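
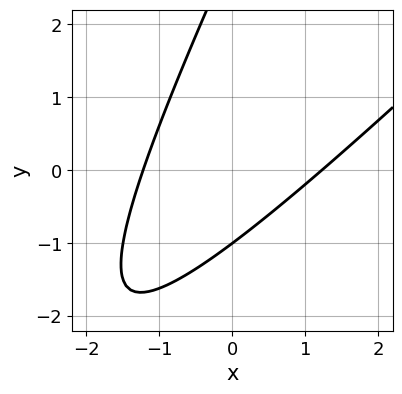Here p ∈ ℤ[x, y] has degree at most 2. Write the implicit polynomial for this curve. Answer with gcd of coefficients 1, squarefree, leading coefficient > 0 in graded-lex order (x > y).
2*x^2 - 3*x*y + y^2 - 2*y - 3

(a) Degree: the shape is more complex than any degree-1 curve, so deg p = 2.
(b) Checking where it meets the axes: it meets the y-axis at y = -1 (among the integer gridlines).
(c) Putting this together gives p.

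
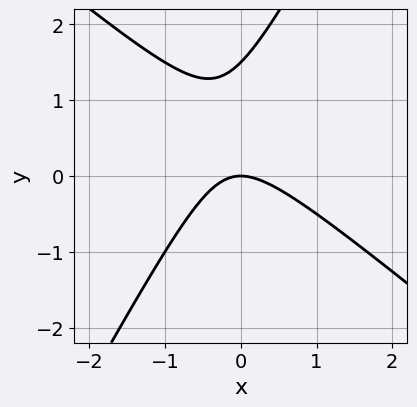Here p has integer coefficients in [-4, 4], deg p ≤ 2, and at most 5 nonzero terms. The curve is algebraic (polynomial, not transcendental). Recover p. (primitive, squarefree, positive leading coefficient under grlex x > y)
3*x^2 + 2*x*y - 2*y^2 + 3*y

(a) Degree: a generic line meets the curve in up to 2 points, so deg p = 2.
(b) Against the integer gridlines: it meets the x-axis at x = 0 (among the integer gridlines); it meets the y-axis at y = 0 (among the integer gridlines).
(c) The integer polynomial consistent with all of this is the stated p.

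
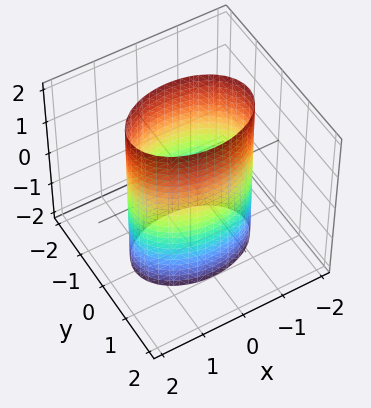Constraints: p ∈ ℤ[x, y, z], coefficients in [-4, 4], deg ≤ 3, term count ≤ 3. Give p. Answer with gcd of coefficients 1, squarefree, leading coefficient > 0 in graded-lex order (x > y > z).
Degree: constant cross-section along one axis; a quadric, so deg p = 2.
Symmetries: it's symmetric under x → −x, forcing even powers of x; the z ↦ −z reflection is a symmetry, so z appears only in even powers; mirror symmetry y ↦ −y ⇒ only even powers of y.
From the visible intercepts: it misses every integer gridline on the z-axis; the y-axis gridline crossings are at y ∈ {-1, 1}.
Matching integer coefficients to the picture gives p.

x^2 + 2*y^2 - 2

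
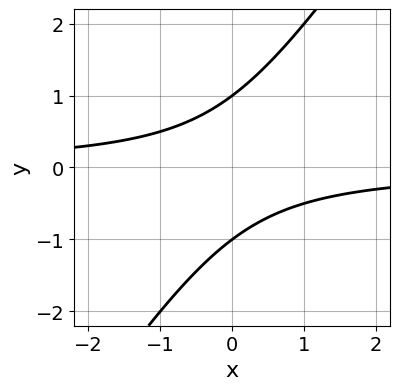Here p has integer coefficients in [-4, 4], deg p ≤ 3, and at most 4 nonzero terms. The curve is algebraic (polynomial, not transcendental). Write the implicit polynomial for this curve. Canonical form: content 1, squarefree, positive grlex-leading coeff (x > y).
3*x*y - 2*y^2 + 2

1. The degree is 2 — no degree-1 curve has this shape.
2. Observable constraints: no x-intercept at any integer in the box; the y-axis gridline crossings are at y ∈ {-1, 1}.
3. Matching integer coefficients to the picture gives p.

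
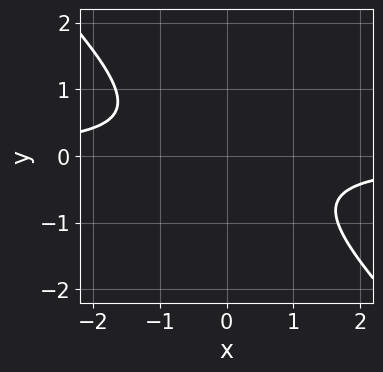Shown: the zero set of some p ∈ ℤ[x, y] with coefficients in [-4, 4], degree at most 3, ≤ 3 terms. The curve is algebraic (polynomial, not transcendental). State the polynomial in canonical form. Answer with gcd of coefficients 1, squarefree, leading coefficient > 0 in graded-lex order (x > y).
1. deg p = 2.
2. From the visible intercepts: the curve avoids every integer x-axis point in the box; no y-intercept at any integer in the box.
3. Assembling these constraints gives the stated polynomial.

3*x*y + 3*y^2 + 2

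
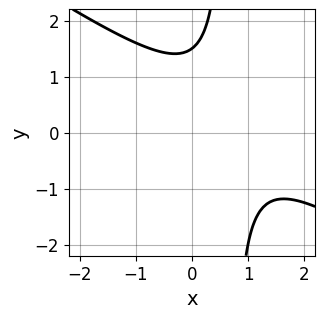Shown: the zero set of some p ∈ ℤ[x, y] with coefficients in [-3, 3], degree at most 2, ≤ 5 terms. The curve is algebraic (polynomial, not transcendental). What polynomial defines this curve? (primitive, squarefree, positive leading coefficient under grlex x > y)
(a) The degree is 2 — a generic line meets the curve in up to 2 points.
(b) From the visible intercepts: the curve avoids every integer x-axis point in the box.
(c) Assembling these constraints gives the stated polynomial.

2*x^2 + 3*x*y - 3*x - 2*y + 3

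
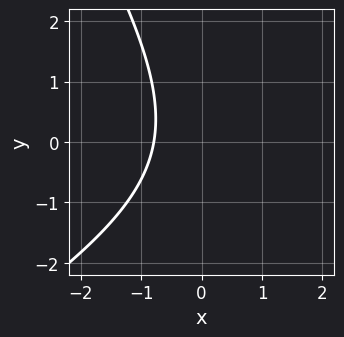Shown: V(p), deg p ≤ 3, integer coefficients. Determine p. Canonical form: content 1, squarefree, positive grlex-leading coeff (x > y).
x^2 - x*y - y^2 - 3*x - 3

(a) The degree is 2 — the shape is more complex than any degree-1 curve.
(b) From the visible intercepts: no y-intercept at any integer in the box.
(c) Assembling these constraints gives the stated polynomial.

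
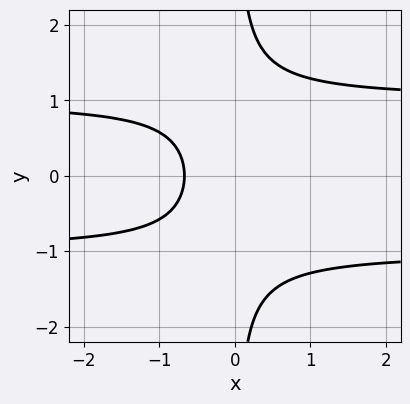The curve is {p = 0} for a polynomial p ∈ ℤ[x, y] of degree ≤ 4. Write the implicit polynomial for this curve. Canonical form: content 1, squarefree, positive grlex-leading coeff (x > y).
First, the degree is 3 — the shape is more complex than any degree-2 curve.
Then, symmetries: the y ↦ −y reflection is a symmetry, so y appears only in even powers.
Next, against the integer gridlines: it misses every integer gridline on the y-axis.
Finally, fitting integer coefficients to these (and the overall shape) gives p.

3*x*y^2 - 3*x - 2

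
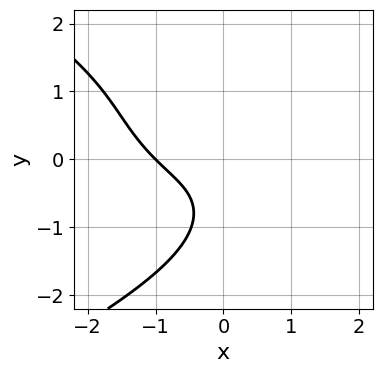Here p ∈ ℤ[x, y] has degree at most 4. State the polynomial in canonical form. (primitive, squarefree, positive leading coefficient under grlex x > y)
First, the degree is 4 — no degree-3 curve has this shape.
Then, against the integer gridlines: one x-axis crossing is at x = -1; no y-intercept at any integer in the box.
Finally, these observations pin down the coefficients.

y^4 + x^3 + x*y^2 - 3*x*y + 1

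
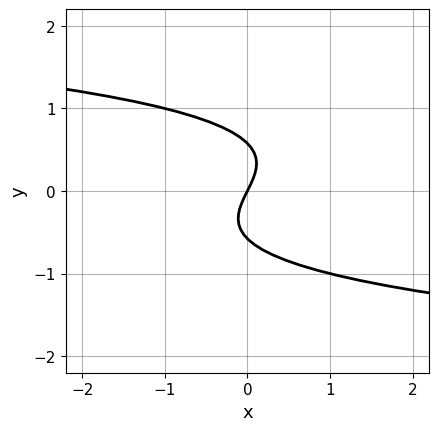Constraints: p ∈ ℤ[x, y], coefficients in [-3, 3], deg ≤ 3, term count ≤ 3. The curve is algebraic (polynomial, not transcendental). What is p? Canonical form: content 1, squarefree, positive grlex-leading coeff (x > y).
(a) deg p = 3.
(b) From the axis intercepts and sections: one x-axis crossing is at x = 0; one y-axis crossing is at y = 0.
(c) Putting this together gives p.

3*y^3 + 2*x - y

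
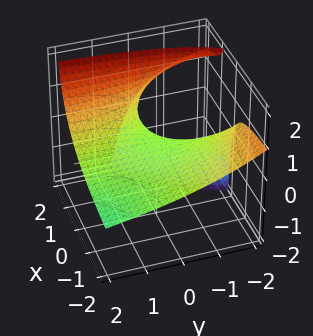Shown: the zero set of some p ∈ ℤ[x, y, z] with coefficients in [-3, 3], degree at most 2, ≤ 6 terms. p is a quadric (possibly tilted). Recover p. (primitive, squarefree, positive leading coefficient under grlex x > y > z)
deg p = 2. A generic line meets the surface in up to 2 points.
Checking where it meets the axes: the visible x-axis segment lies entirely on the surface; the visible y-axis segment lies entirely on the surface; it meets the z-axis at z = 0 (among the integer gridlines).
Matching integer coefficients to the picture gives p.

x*y + 2*x*z - y*z - 3*z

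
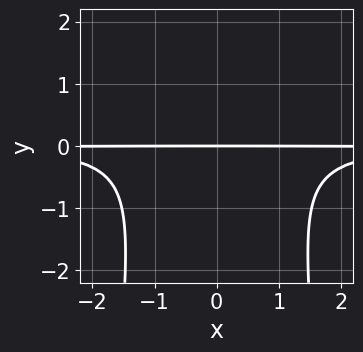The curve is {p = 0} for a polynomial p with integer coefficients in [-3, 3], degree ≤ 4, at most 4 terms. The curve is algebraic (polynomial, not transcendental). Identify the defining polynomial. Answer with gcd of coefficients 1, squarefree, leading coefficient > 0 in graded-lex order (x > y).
(a) Degree: a generic line meets the curve in up to 4 points, so deg p = 4.
(b) Symmetries: it's symmetric under x → −x, forcing even powers of x.
(c) Observable constraints: every point of the x-axis in the box is on the curve; it meets the y-axis at y = 0 (among the integer gridlines).
(d) Matching integer coefficients to the picture gives p.

3*x^2*y^2 + y^3 - 3*y^2 + 3*y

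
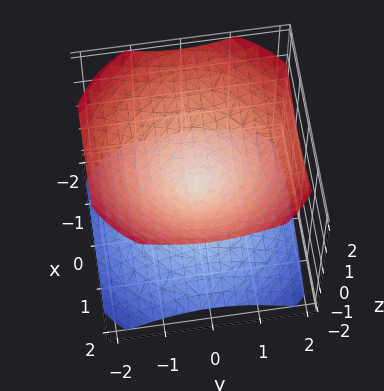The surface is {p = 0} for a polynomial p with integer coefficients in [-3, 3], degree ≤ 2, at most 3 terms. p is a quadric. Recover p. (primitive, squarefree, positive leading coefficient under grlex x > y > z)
2*x^2 + 2*y^2 - 3*z^2

(a) There are 2 components. Treating them together as one polynomial.
(b) The degree is 2 — a double cone through the origin; a quadric.
(c) Symmetries: rotational symmetry about the z-axis ⇒ p depends on x, y only through x² + y²; it's symmetric under z → −z, forcing even powers of z.
(d) Reading off the gridlines: a circular section at z = 1 has radius between 1 and 2; it crosses the y-axis at the gridline y = 0; one z-axis crossing is at z = 0.
(e) These observations pin down the coefficients.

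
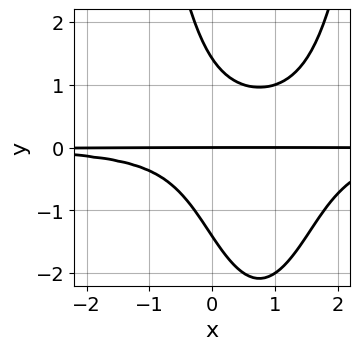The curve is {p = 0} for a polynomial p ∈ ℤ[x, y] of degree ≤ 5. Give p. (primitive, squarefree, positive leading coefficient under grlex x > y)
1. The degree is 4 — a generic line meets the curve in up to 4 points.
2. From the visible intercepts: one y-axis crossing is at y = 0; the visible x-axis segment lies entirely on the curve.
3. Solving for integer coefficients yields p as stated.

2*x^2*y^2 - 3*x*y^2 - y^3 + 2*y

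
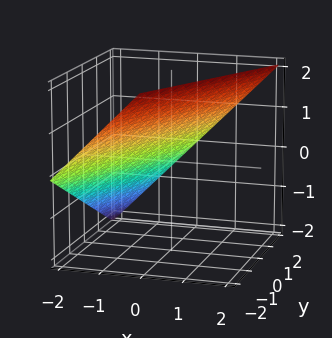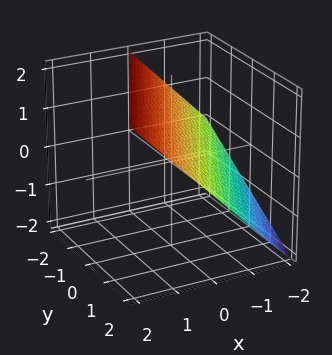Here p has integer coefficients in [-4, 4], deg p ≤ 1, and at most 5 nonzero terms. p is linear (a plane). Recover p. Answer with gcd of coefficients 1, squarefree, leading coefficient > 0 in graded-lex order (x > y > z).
2*x - y - 2*z + 2

deg p = 1. Every cross-section is a straight line — this is a plane.
Checking where it meets the axes: one x-axis crossing is at x = -1; it meets the y-axis at y = 2 (among the integer gridlines).
Matching integer coefficients to the picture gives p. Check: (0, 0, 1) on the z-axis lies on the surface, and p(0, 0, 1) = 0. ✓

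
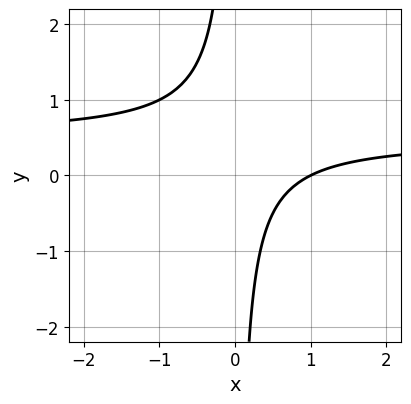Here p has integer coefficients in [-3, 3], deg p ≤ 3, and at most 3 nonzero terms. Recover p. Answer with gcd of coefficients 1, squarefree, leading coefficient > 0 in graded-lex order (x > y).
2*x*y - x + 1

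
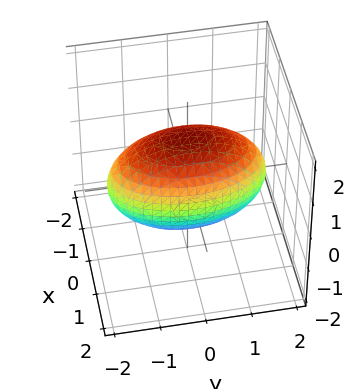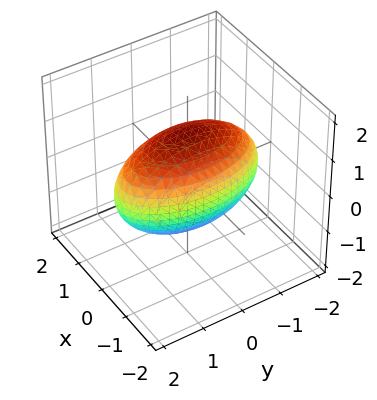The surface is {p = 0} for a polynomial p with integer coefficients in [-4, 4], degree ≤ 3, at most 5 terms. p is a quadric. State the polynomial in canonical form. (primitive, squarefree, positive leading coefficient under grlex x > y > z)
3*x^2 + y^2 + 2*z^2 - 3

1. Degree: a closed, bounded, convex surface; a quadric, so deg p = 2.
2. Symmetries: the y ↦ −y reflection is a symmetry, so y appears only in even powers; the z ↦ −z reflection is a symmetry, so z appears only in even powers; the x ↦ −x reflection is a symmetry, so x appears only in even powers.
3. Against the integer gridlines: the x-axis gridline crossings are at x ∈ {-1, 1}.
4. These observations pin down the coefficients.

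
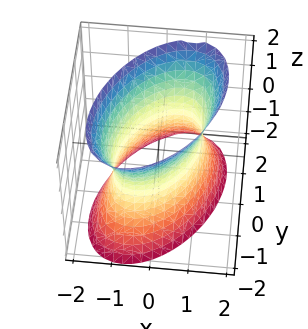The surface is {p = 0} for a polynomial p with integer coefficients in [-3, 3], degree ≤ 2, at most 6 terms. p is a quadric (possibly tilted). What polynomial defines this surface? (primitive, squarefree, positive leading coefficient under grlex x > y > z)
Degree: a generic line meets the surface in up to 2 points, so deg p = 2.
From the axis intercepts and sections: no z-intercept at any integer in the box; among the integer gridlines, it crosses the x-axis at x ∈ {-1, 1}.
These observations pin down the coefficients.

3*x^2 - 2*x*y + 2*y^2 - z^2 - 3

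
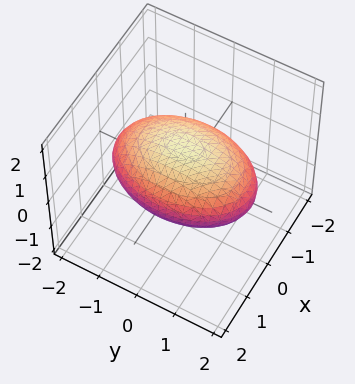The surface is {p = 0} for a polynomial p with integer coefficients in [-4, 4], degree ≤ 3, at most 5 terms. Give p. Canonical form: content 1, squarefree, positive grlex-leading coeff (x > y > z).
2*x^2 + y^2 + 3*z^2 - 3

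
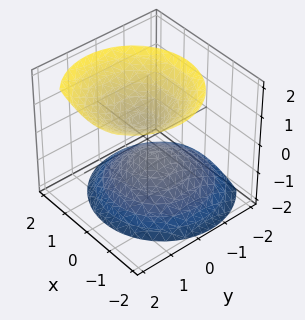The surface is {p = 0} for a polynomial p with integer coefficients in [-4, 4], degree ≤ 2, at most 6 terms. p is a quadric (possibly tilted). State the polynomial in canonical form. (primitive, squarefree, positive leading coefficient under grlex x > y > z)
2*x^2 + 2*y^2 - y*z - 2*z^2 + 1

The picture has 2 separate pieces. They look like related sheets of one shape, so recover p as a whole.
deg p = 2. The shape is more complex than any degree-1 surface.
From the visible intercepts: it misses every integer gridline on the x-axis; no y-intercept at any integer in the box.
Fitting integer coefficients to these (and the overall shape) gives p.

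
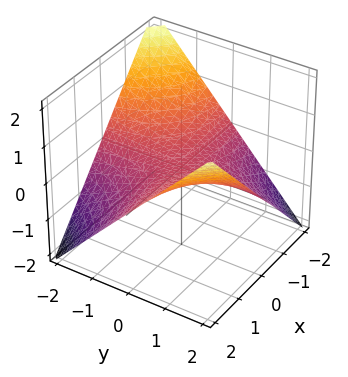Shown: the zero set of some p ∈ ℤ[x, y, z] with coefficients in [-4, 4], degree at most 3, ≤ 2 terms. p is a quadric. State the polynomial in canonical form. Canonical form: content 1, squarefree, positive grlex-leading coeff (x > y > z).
x*y - 2*z

The degree is 2 — a saddle surface; a quadric.
Reading off the gridlines: one z-axis crossing is at z = 0; every point of the y-axis in the box is on the surface; the visible x-axis segment lies entirely on the surface.
Assembling these constraints gives the stated polynomial.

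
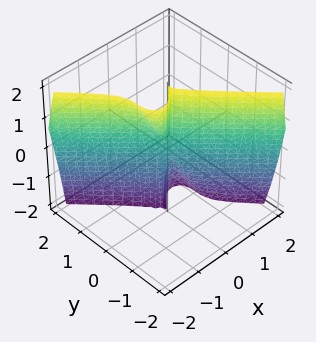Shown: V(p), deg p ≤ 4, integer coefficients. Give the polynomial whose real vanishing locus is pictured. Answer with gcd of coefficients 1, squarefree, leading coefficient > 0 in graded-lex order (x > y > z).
2*x^3 + x^2*z + 2*y^3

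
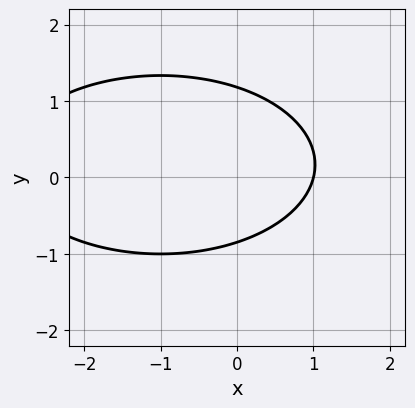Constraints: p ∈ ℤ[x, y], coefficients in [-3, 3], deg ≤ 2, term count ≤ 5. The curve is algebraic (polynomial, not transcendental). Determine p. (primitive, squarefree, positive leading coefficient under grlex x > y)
x^2 + 3*y^2 + 2*x - y - 3

(a) Degree: no degree-1 curve has this shape, so deg p = 2.
(b) Reading off the gridlines: it crosses the x-axis at the gridline x = 1.
(c) Putting this together gives p.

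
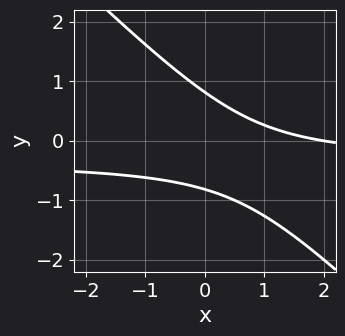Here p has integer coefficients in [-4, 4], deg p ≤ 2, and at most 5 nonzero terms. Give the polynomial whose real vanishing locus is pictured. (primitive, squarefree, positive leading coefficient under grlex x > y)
3*x*y + 3*y^2 + x - 2

The degree is 2 — the shape is more complex than any degree-1 curve.
Reading off the gridlines: one x-axis crossing is at x = 2.
Solving for integer coefficients yields p as stated.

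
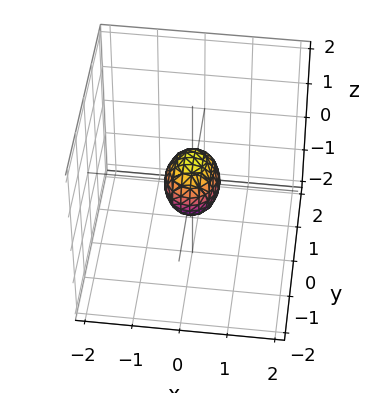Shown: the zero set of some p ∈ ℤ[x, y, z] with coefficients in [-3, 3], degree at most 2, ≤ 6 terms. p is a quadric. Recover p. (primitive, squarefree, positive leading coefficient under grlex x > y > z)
3*x^2 + 2*y^2 + 2*z^2 - 1

deg p = 2. A closed, bounded, convex surface; a quadric.
Symmetries: mirror symmetry y ↦ −y ⇒ only even powers of y; it's symmetric under x → −x, forcing even powers of x; mirror symmetry z ↦ −z ⇒ only even powers of z.
Matching integer coefficients to the picture gives p.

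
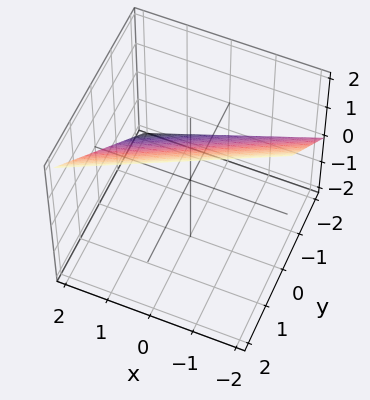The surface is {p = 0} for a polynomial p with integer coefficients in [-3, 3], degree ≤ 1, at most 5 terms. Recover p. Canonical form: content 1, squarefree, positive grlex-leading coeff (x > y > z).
1. Degree: the surface is flat (a plane), so deg p = 1.
2. From the visible intercepts: one x-axis crossing is at x = 2; it meets the z-axis at z = 1 (among the integer gridlines).
3. The integer polynomial consistent with all of this is the stated p. Check: (0, -1, 0) on the y-axis lies on the surface, and p(0, -1, 0) = 0. ✓

x - 2*y + 2*z - 2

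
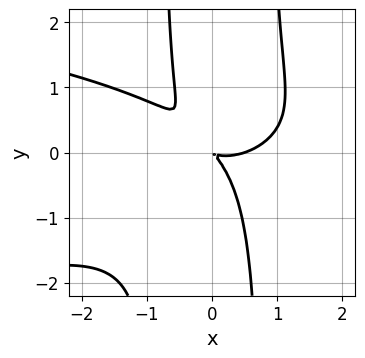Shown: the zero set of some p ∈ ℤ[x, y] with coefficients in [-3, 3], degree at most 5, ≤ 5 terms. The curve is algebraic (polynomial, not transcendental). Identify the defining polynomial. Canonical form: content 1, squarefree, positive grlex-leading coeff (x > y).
The degree is 4 — no degree-3 curve has this shape.
Putting this together gives p.

3*x^2*y^2 + 2*x^3 - x^2 - 3*x*y - 2*y^2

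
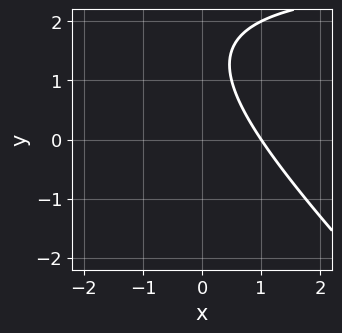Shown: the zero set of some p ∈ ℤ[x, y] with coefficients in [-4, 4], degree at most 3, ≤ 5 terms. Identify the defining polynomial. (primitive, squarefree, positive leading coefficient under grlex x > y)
(a) Degree: the shape is more complex than any degree-1 curve, so deg p = 2.
(b) Checking where it meets the axes: it meets the x-axis at x = 1 (among the integer gridlines); the curve avoids every integer y-axis point in the box.
(c) Assembling these constraints gives the stated polynomial.

x*y + y^2 - 3*x - 3*y + 3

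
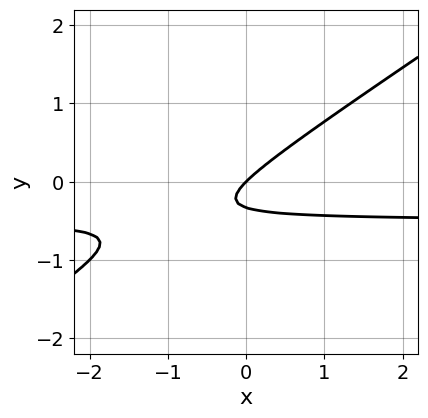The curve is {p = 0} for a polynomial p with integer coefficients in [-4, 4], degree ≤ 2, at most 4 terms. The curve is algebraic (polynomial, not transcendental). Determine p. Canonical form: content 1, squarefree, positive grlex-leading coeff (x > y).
2*x*y - 3*y^2 + x - y

First, deg p = 2. The shape is more complex than any degree-1 curve.
Then, reading off the gridlines: one y-axis crossing is at y = 0; it meets the x-axis at x = 0 (among the integer gridlines).
Finally, fitting integer coefficients to these (and the overall shape) gives p.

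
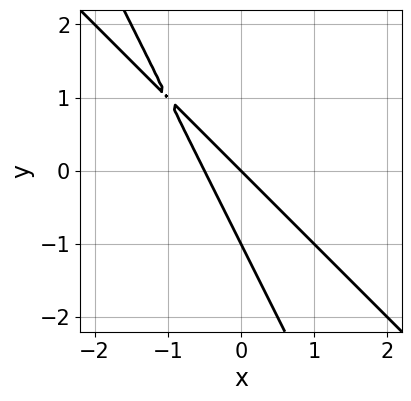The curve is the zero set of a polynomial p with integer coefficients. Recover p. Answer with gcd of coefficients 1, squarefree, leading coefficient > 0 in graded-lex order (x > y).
2*x^2 + 3*x*y + y^2 + x + y

(a) Degree: the shape is more complex than any degree-1 curve, so deg p = 2.
(b) Against the integer gridlines: it crosses the x-axis at the gridline x = 0; the y-axis gridline crossings are at y ∈ {-1, 0}.
(c) Fitting integer coefficients to these (and the overall shape) gives p.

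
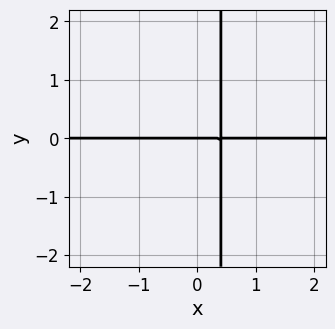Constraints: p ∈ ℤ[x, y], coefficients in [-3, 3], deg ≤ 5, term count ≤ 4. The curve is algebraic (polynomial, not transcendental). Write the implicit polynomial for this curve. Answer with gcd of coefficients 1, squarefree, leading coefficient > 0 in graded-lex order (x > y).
3*x^3*y + 2*x*y - y

1. deg p = 4.
2. From the visible intercepts: it meets the y-axis at y = 0 (among the integer gridlines); every point of the x-axis in the box is on the curve.
3. Together with the visible shape, these determine p as stated.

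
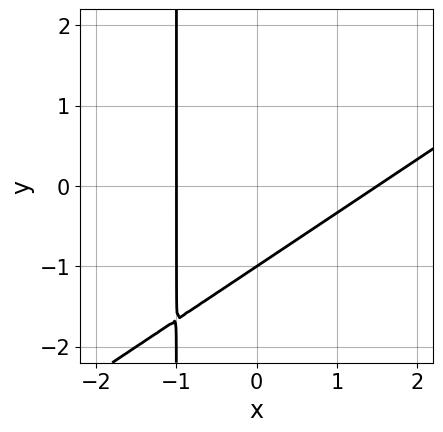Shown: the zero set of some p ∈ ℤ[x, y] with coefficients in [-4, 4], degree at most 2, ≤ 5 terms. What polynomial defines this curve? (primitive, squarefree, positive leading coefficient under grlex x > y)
2*x^2 - 3*x*y - x - 3*y - 3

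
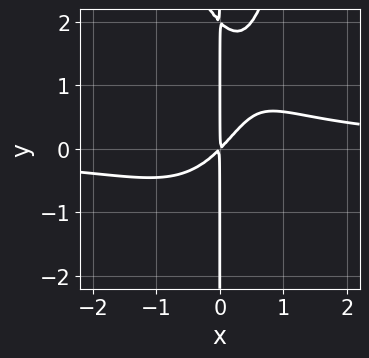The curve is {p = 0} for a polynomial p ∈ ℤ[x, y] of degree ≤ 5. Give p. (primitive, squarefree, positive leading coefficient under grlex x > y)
2*x^3*y - x*y^2 - 2*x^2 + 2*x*y

(a) Degree: no degree-3 curve has this shape, so deg p = 4.
(b) Checking where it meets the axes: the visible y-axis segment lies entirely on the curve.
(c) Fitting integer coefficients to these (and the overall shape) gives p.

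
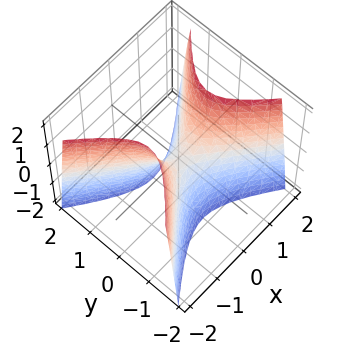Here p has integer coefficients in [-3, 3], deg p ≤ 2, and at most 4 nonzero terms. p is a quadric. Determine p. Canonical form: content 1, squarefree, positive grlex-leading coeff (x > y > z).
First, the degree is 2 — a hyperbolic paraboloid; a quadric.
Then, symmetries: it's symmetric under x → −x, forcing even powers of x; it's symmetric under y → −y, forcing even powers of y.
Then, reading off the gridlines: it crosses the z-axis at the gridline z = 0; it meets the x-axis at x = 0 (among the integer gridlines); one y-axis crossing is at y = 0.
Finally, fitting integer coefficients to these (and the overall shape) gives p.

2*x^2 - 3*y^2 - z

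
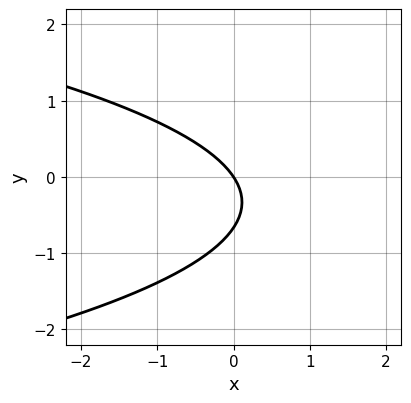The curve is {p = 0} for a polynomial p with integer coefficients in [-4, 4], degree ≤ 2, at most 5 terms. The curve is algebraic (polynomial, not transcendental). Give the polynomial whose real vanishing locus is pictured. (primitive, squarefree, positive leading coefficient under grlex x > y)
3*y^2 + 3*x + 2*y

First, deg p = 2.
Then, from the axis intercepts and sections: one y-axis crossing is at y = 0; it crosses the x-axis at the gridline x = 0.
Finally, matching integer coefficients to the picture gives p.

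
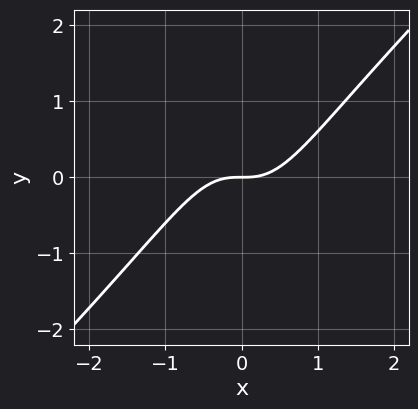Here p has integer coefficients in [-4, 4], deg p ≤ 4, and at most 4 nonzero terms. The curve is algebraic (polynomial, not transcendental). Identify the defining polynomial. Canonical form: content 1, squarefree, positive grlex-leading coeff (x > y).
1. Degree: no degree-2 curve has this shape, so deg p = 3.
2. Reading off the gridlines: it crosses the x-axis at the gridline x = 0; it crosses the y-axis at the gridline y = 0.
3. Fitting integer coefficients to these (and the overall shape) gives p.

3*x^3 - 3*x^2*y - 2*y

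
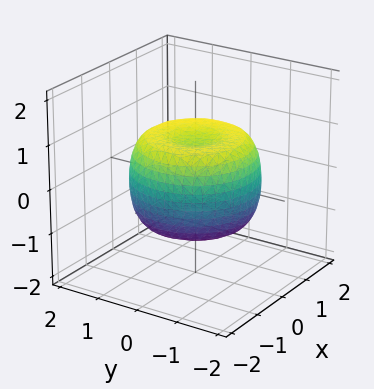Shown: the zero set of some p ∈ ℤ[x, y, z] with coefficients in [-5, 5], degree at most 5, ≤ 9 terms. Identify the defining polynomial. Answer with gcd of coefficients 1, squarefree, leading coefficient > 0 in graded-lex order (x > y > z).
2*x^4 + 4*x^2*y^2 + 2*y^4 - 3*x^2 - 3*y^2 + 3*z^2 - 2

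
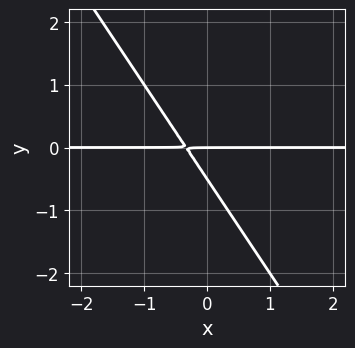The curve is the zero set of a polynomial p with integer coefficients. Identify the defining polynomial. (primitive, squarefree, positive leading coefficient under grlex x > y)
3*x*y + 2*y^2 + y

(a) The degree is 2 — the shape is more complex than any degree-1 curve.
(b) Observable constraints: it crosses the y-axis at the gridline y = 0; every point of the x-axis in the box is on the curve.
(c) Solving for integer coefficients yields p as stated.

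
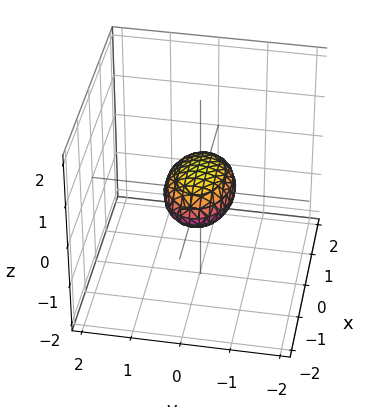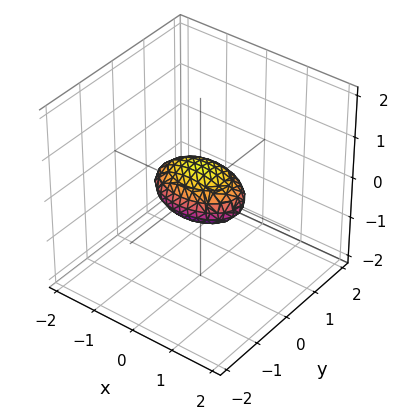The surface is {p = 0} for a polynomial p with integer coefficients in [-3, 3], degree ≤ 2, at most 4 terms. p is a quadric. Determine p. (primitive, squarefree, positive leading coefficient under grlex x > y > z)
x^2 + 2*y^2 + 3*z^2 - 1

(a) deg p = 2.
(b) Symmetries: it's symmetric under x → −x, forcing even powers of x; mirror symmetry z ↦ −z ⇒ only even powers of z; it's symmetric under y → −y, forcing even powers of y.
(c) Reading off the gridlines: the x-axis gridline crossings are at x ∈ {-1, 1}.
(d) These observations pin down the coefficients.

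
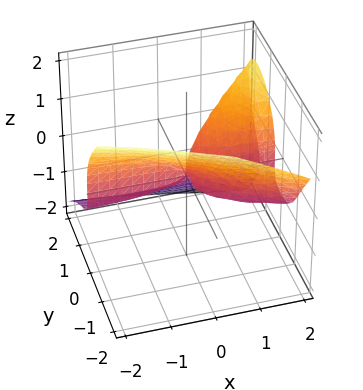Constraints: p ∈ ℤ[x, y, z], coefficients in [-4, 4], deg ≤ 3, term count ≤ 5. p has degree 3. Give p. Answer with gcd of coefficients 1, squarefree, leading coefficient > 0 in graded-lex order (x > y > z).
Degree: no degree-2 surface has this shape, so deg p = 3.
Checking where it meets the axes: the visible x-axis segment lies entirely on the surface; it crosses the y-axis at the gridline y = 0; one z-axis crossing is at z = 0.
Assembling these constraints gives the stated polynomial.

x*y*z - y^3 - z^3 + x*y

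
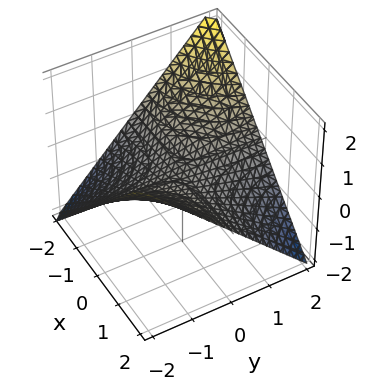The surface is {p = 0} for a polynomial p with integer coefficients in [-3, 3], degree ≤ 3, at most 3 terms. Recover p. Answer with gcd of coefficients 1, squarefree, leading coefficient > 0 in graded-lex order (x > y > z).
x*y + 2*z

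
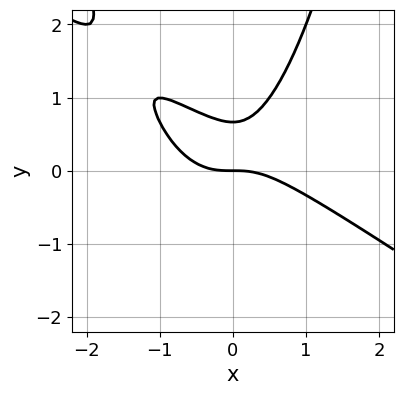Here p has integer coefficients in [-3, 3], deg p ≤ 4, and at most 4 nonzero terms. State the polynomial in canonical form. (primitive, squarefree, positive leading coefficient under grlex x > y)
2*x^3 + 3*x^2*y - 3*y^2 + 2*y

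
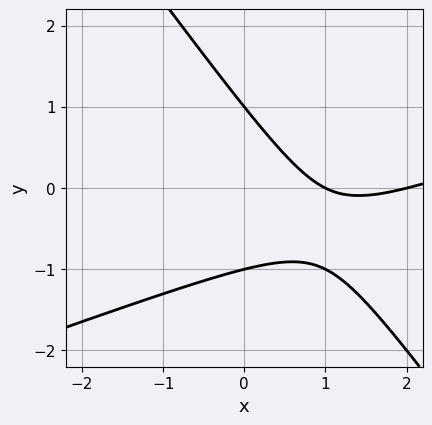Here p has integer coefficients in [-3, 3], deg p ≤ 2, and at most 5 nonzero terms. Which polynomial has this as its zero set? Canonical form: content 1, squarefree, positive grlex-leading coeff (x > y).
x^2 - 2*x*y - 2*y^2 - 3*x + 2

(a) The degree is 2 — a generic line meets the curve in up to 2 points.
(b) From the visible intercepts: among the integer gridlines, it crosses the y-axis at y ∈ {-1, 1}; the x-axis gridline crossings are at x ∈ {1, 2}.
(c) Fitting integer coefficients to these (and the overall shape) gives p.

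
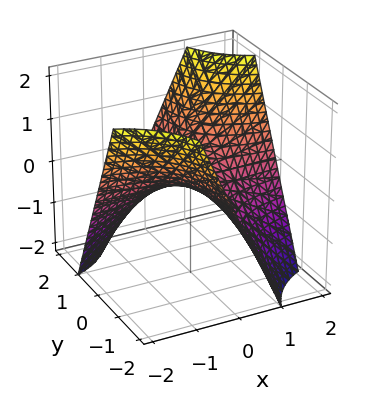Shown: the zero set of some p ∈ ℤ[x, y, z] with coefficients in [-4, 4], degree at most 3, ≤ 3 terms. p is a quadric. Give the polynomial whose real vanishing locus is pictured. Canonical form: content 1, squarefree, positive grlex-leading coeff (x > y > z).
x*y - z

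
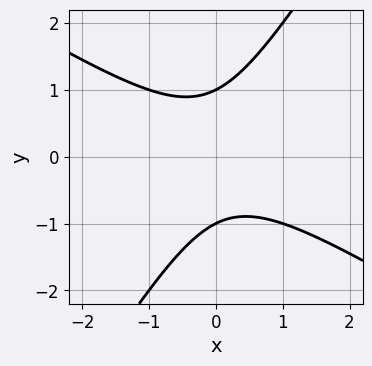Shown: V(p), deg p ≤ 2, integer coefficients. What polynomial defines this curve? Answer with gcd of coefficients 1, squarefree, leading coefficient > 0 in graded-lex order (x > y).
x^2 + x*y - y^2 + 1

Degree: the shape is more complex than any degree-1 curve, so deg p = 2.
Checking where it meets the axes: the y-axis gridline crossings are at y ∈ {-1, 1}; it misses every integer gridline on the x-axis.
Together with the visible shape, these determine p as stated.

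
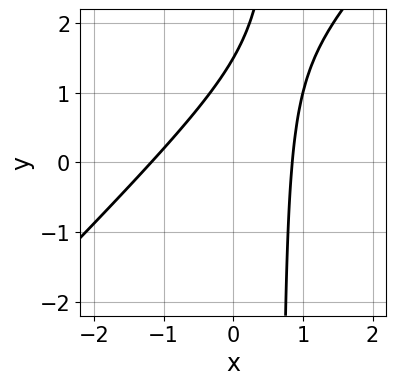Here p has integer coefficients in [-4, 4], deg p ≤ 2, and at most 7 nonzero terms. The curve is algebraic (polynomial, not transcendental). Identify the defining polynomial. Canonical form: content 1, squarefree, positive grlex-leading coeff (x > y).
3*x^2 - 3*x*y + x + 2*y - 3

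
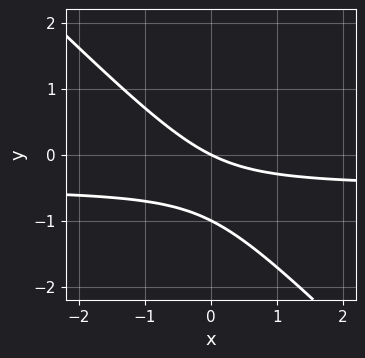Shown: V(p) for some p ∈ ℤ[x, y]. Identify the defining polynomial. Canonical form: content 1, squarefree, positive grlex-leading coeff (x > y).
Degree: no degree-1 curve has this shape, so deg p = 2.
Observable constraints: one x-axis crossing is at x = 0; the y-axis gridline crossings are at y ∈ {-1, 0}.
Matching integer coefficients to the picture gives p.

2*x*y + 2*y^2 + x + 2*y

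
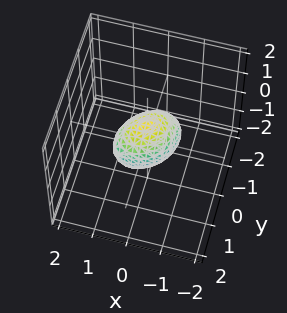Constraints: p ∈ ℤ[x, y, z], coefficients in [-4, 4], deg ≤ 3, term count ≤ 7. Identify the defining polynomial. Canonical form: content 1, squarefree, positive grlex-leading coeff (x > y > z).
(a) The degree is 2 — a generic line meets the surface in up to 2 points.
(b) The integer polynomial consistent with all of this is the stated p.

3*x^2 - 2*x*y + 3*y^2 + 3*z^2 - 2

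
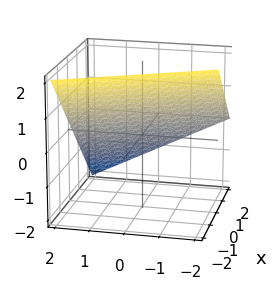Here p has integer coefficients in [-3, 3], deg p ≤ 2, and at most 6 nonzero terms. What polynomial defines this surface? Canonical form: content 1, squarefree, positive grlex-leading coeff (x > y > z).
First, deg p = 1. Every cross-section is a straight line — this is a plane.
Then, observable constraints: one y-axis crossing is at y = 2; one z-axis crossing is at z = 1; one x-axis crossing is at x = 1.
Finally, assembling these constraints gives the stated polynomial.

2*x + y + 2*z - 2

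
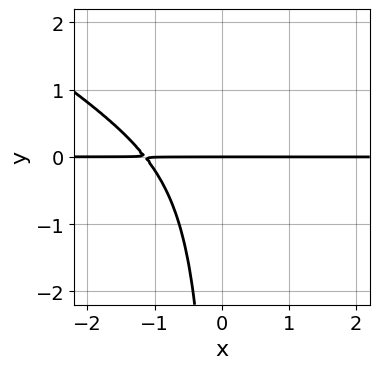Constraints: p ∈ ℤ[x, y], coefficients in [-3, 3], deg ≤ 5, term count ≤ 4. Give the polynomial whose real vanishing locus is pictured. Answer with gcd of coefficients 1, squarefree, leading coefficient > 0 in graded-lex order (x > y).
deg p = 4. A generic line meets the curve in up to 4 points.
Checking where it meets the axes: it meets the y-axis at y = 0 (among the integer gridlines); every point of the x-axis in the box is on the curve.
Together with the visible shape, these determine p as stated.

2*x^3*y + 3*x^2*y^2 - 2*x*y^2 + 3*y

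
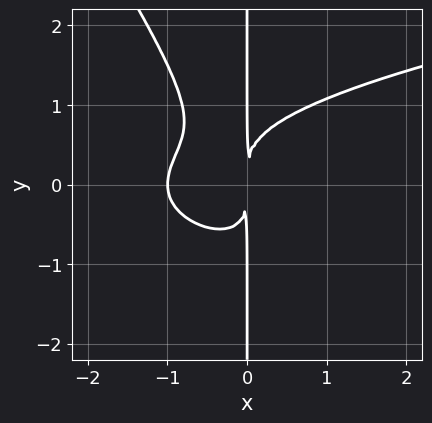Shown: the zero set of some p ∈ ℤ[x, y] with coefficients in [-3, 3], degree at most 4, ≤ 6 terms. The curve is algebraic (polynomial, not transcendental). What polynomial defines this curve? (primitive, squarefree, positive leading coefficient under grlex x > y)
3*x^2*y^2 + 2*x*y^3 - 3*x^3 - 3*x^2

Degree: the shape is more complex than any degree-3 curve, so deg p = 4.
Reading off the gridlines: every point of the y-axis in the box is on the curve; it meets the x-axis at x = -1 (among the integer gridlines).
Together with the visible shape, these determine p as stated.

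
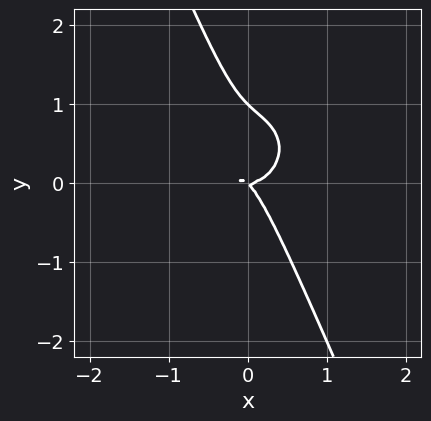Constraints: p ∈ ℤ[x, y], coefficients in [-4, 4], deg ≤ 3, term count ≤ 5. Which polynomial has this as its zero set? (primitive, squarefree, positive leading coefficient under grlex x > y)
2*x^3 + 2*x*y^2 + y^3 - x*y - y^2

(a) Degree: no degree-2 curve has this shape, so deg p = 3.
(b) From the axis intercepts and sections: the y-axis gridline crossings are at y ∈ {0, 1}; it crosses the x-axis at the gridline x = 0.
(c) Putting this together gives p.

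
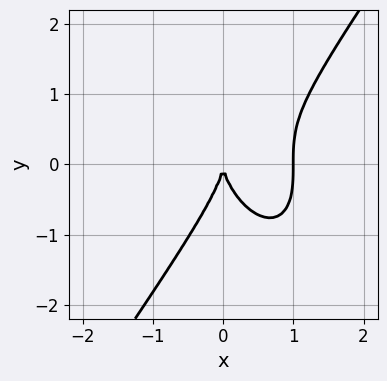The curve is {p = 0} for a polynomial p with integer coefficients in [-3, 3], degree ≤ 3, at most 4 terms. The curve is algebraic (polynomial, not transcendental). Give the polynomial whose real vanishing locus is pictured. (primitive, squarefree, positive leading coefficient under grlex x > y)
1. Degree: a generic line meets the curve in up to 3 points, so deg p = 3.
2. Checking where it meets the axes: one y-axis crossing is at y = 0; the x-axis gridline crossings are at x ∈ {0, 1}.
3. Matching integer coefficients to the picture gives p.

3*x^3 - y^3 - 3*x^2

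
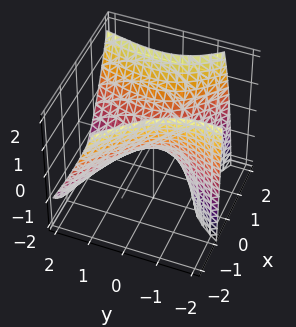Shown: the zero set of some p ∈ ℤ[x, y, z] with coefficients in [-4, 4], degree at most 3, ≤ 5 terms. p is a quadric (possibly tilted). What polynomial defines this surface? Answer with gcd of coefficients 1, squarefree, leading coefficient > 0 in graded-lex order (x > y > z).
2*x^2 + 2*x*y - y^2 - y*z - 2*z

First, degree: the shape is more complex than any degree-1 surface, so deg p = 2.
Next, reading off the gridlines: it meets the y-axis at y = 0 (among the integer gridlines); it meets the z-axis at z = 0 (among the integer gridlines); it crosses the x-axis at the gridline x = 0.
Finally, the integer polynomial consistent with all of this is the stated p.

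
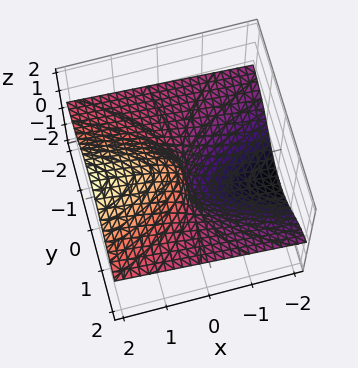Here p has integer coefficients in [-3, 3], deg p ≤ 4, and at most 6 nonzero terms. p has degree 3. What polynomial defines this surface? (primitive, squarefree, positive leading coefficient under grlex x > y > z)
(a) The degree is 3 — the shape is more complex than any degree-2 surface.
(b) Checking where it meets the axes: one z-axis crossing is at z = 0; it meets the x-axis at x = 0 (among the integer gridlines); the visible y-axis segment lies entirely on the surface.
(c) Putting this together gives p.

3*y^2*z + z^3 - y*z - 2*x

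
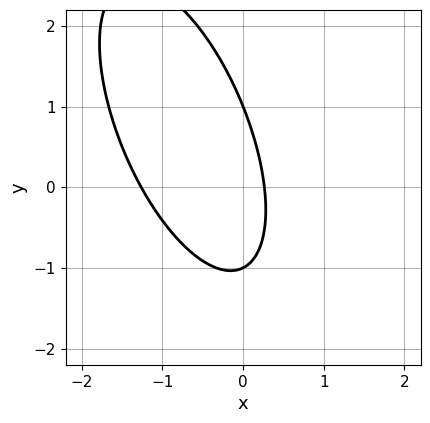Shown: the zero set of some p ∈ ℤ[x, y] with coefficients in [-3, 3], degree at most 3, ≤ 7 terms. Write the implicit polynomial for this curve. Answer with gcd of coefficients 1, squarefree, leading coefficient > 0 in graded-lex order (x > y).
Degree: a generic line meets the curve in up to 2 points, so deg p = 2.
Reading off the gridlines: among the integer gridlines, it crosses the y-axis at y ∈ {-1, 1}.
Assembling these constraints gives the stated polynomial.

3*x^2 + 2*x*y + y^2 + 3*x - 1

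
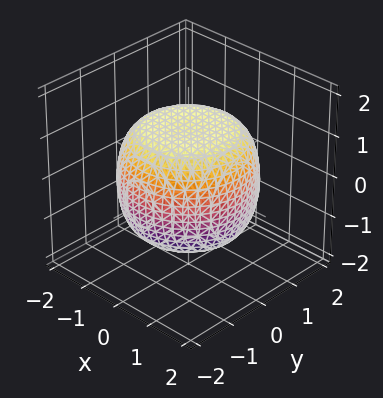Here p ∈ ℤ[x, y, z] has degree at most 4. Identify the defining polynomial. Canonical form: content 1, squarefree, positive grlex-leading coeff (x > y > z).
1. deg p = 4.
2. By symmetry, the z-axis is an axis of rotation, so x and y enter only as x² + y².
3. Reading off the gridlines: a circular section at z = -1 has radius between 1 and 2.
4. These observations pin down the coefficients.

x^4 + 2*x^2*y^2 + y^4 - x^2 - y^2 + 2*z^2 - 3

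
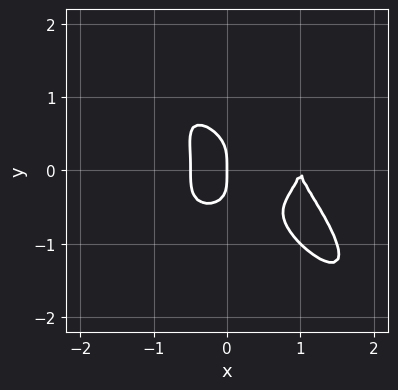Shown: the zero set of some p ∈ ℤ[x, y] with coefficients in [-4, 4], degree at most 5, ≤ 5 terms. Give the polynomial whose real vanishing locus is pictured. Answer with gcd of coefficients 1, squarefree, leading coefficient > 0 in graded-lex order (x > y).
(a) deg p = 4. The shape is more complex than any degree-3 curve.
(b) From the visible intercepts: it meets the y-axis at y = 0 (among the integer gridlines); the x-axis gridline crossings are at x ∈ {0, 1}.
(c) The integer polynomial consistent with all of this is the stated p.

2*x^4 + 3*x*y^3 + 3*y^4 - 3*x^3 + x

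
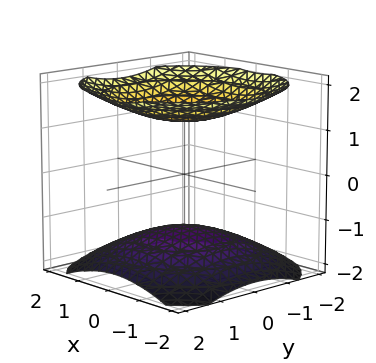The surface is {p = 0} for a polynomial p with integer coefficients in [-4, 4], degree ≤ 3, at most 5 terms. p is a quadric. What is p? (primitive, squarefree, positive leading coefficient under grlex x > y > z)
(a) The picture has 2 separate pieces.
(b) deg p = 2.
(c) Symmetries: the z ↦ −z reflection is a symmetry, so z appears only in even powers; rotational symmetry about the z-axis ⇒ p depends on x, y only through x² + y².
(d) From the axis intercepts and sections: it misses every integer gridline on the y-axis; no x-intercept at any integer in the box.
(e) Together with the visible shape, these determine p as stated.

x^2 + y^2 - 2*z^2 + 3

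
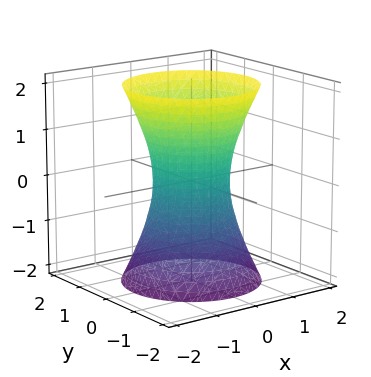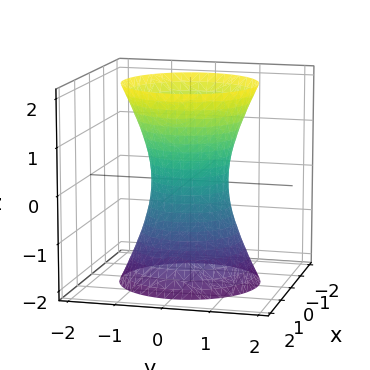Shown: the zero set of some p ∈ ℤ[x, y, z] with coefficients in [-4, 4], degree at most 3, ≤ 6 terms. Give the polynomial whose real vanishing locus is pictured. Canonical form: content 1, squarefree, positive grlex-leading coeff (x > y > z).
3*x^2 + 3*y^2 - z^2 - 2

deg p = 2.
Symmetry: the surface is invariant under rotation about z: p = q(x² + y², z).
Against the integer gridlines: a circular section at z = -1 has radius exactly 1; it misses every integer gridline on the z-axis.
Together with the visible shape, these determine p as stated.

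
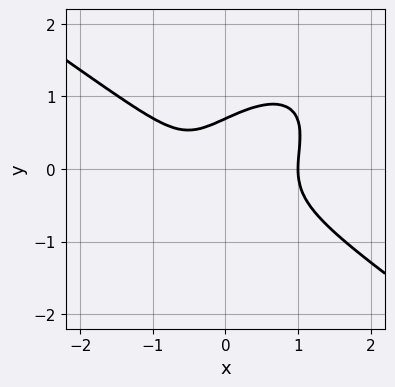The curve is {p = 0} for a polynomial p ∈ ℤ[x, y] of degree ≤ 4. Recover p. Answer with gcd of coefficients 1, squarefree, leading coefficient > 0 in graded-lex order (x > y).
2*x^3 - 2*x*y^2 + 3*y^3 - x - 1

1. deg p = 3. No degree-2 curve has this shape.
2. From the visible intercepts: it crosses the x-axis at the gridline x = 1.
3. Solving for integer coefficients yields p as stated.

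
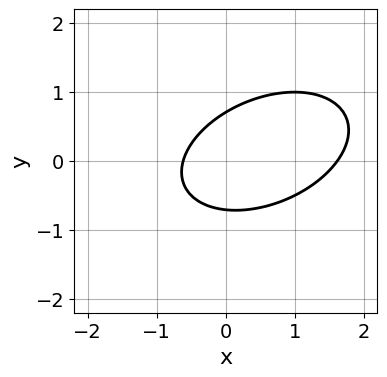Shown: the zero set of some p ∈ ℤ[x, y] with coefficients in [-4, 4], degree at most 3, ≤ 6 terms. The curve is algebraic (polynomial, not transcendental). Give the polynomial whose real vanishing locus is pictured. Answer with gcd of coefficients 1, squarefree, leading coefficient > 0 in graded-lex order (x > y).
1. deg p = 2. A generic line meets the curve in up to 2 points.
2. Matching integer coefficients to the picture gives p.

x^2 - x*y + 2*y^2 - x - 1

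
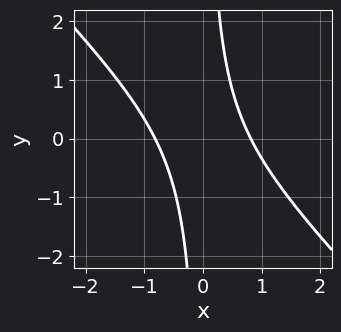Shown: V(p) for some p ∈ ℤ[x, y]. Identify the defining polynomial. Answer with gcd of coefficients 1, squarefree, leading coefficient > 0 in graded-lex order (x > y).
3*x^2 + 3*x*y - 2

1. The degree is 2 — a generic line meets the curve in up to 2 points.
2. Observable constraints: no y-intercept at any integer in the box.
3. Putting this together gives p.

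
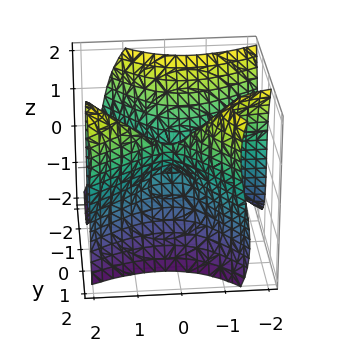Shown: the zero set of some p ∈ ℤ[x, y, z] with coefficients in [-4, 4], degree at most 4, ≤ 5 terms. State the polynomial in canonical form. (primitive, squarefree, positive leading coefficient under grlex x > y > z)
(a) deg p = 3.
(b) Checking where it meets the axes: it meets the z-axis at z = 0 (among the integer gridlines); one y-axis crossing is at y = 0; every point of the x-axis in the box is on the surface.
(c) These observations pin down the coefficients.

3*x^2*y - 2*x*y^2 - 3*y^3 - z^3 + 2*y*z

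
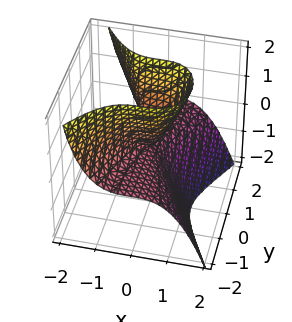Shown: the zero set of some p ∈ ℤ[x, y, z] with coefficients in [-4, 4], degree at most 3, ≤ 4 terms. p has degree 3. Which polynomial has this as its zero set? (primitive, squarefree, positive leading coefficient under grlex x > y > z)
1. deg p = 3.
2. Observable constraints: it meets the x-axis at x = 0 (among the integer gridlines); the visible y-axis segment lies entirely on the surface; it meets the z-axis at z = 0 (among the integer gridlines).
3. Together with the visible shape, these determine p as stated.

3*x^3 + 2*y^2*z - z^2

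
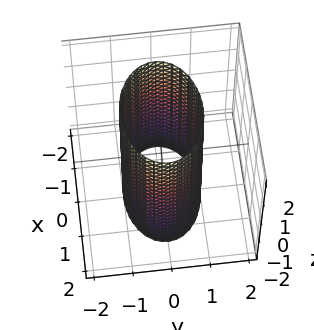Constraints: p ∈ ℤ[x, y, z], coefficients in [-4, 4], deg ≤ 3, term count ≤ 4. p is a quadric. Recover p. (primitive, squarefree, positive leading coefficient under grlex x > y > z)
(a) deg p = 2. A cylinder; a quadric.
(b) Symmetries: the y ↦ −y reflection is a symmetry, so y appears only in even powers; mirror symmetry x ↦ −x ⇒ only even powers of x; it's symmetric under z → −z, forcing even powers of z.
(c) Against the integer gridlines: among the integer gridlines, it crosses the y-axis at y ∈ {-1, 1}; the surface avoids every integer z-axis point in the box.
(d) These observations pin down the coefficients.

x^2 + 2*y^2 - 2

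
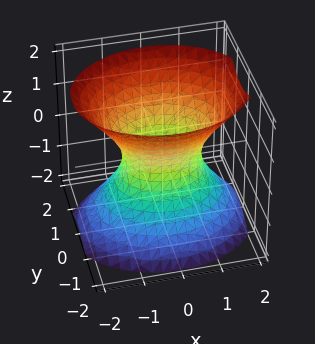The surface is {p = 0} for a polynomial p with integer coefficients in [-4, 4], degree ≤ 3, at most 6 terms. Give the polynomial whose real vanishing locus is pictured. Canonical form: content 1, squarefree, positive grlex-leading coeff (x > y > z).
2*x^2 + 3*y^2 - 2*z^2 - 2

First, deg p = 2. One connected sheet with a waist; a quadric.
Next, symmetries: the x ↦ −x reflection is a symmetry, so x appears only in even powers; it's symmetric under z → −z, forcing even powers of z; mirror symmetry y ↦ −y ⇒ only even powers of y.
Next, observable constraints: among the integer gridlines, it crosses the x-axis at x ∈ {-1, 1}; no z-intercept at any integer in the box.
Finally, matching integer coefficients to the picture gives p.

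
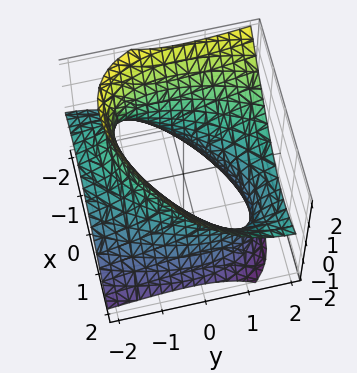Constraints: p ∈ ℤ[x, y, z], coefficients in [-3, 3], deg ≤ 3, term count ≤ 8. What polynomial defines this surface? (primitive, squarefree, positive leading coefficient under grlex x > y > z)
2*x^2 - 2*x*y + y^2 - 3*y*z - 2*z^2 - 3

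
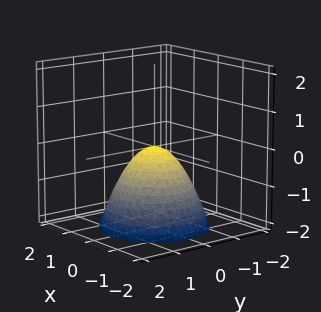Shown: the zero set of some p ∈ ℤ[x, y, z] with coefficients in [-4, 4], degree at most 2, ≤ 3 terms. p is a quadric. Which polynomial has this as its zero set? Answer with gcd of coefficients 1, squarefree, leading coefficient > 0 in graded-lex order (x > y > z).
First, the degree is 2 — a paraboloid; a quadric.
Then, symmetry: every cross-section ⟂ z is a circle, so x, y appear only via x² + y².
Next, reading off the gridlines: it meets the z-axis at z = 0 (among the integer gridlines); one x-axis crossing is at x = 0; a circular section at z = -1 has radius exactly 1; it crosses the y-axis at the gridline y = 0.
Finally, solving for integer coefficients yields p as stated.

x^2 + y^2 + z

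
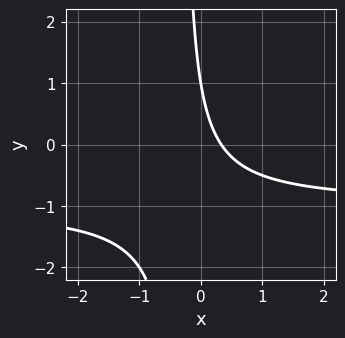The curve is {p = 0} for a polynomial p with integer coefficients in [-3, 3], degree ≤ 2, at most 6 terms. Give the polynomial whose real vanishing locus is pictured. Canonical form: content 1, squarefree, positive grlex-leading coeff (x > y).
First, degree: a generic line meets the curve in up to 2 points, so deg p = 2.
Then, from the axis intercepts and sections: it meets the y-axis at y = 1 (among the integer gridlines).
Finally, fitting integer coefficients to these (and the overall shape) gives p.

3*x*y + 3*x + y - 1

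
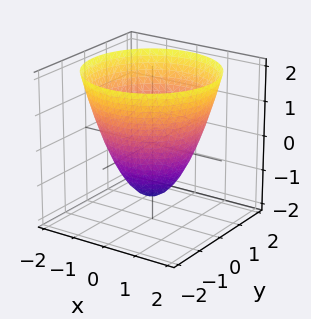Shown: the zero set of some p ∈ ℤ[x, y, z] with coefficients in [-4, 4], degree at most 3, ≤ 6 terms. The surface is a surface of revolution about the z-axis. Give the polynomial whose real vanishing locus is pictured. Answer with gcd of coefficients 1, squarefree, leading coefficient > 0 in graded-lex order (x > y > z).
2*x^2 + 2*y^2 - 2*z - 3

(a) Degree: no degree-1 surface has this shape, so deg p = 2.
(b) Symmetry: the surface is invariant under rotation about z: p = q(x² + y², z).
(c) Observable constraints: a circular section at z = 1 has radius between 1 and 2.
(d) Together with the visible shape, these determine p as stated.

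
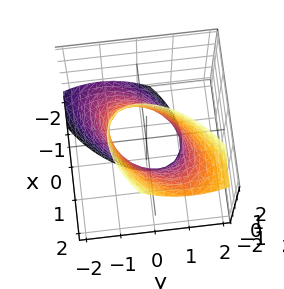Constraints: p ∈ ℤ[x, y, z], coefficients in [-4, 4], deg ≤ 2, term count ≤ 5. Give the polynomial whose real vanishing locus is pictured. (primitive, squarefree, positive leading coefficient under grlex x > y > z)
First, the degree is 2 — the shape is more complex than any degree-1 surface.
Then, against the integer gridlines: no z-intercept at any integer in the box; the y-axis gridline crossings are at y ∈ {-1, 1}; among the integer gridlines, it crosses the x-axis at x ∈ {-1, 1}.
Finally, the integer polynomial consistent with all of this is the stated p.

x^2 - x*y - x*z + y^2 - 1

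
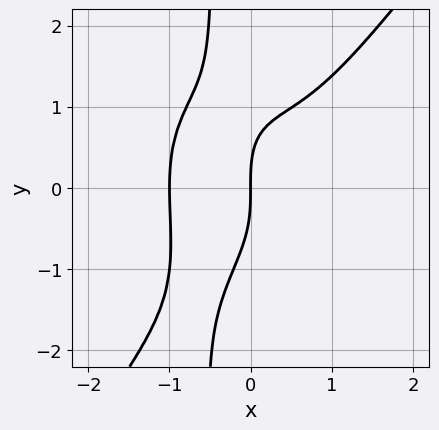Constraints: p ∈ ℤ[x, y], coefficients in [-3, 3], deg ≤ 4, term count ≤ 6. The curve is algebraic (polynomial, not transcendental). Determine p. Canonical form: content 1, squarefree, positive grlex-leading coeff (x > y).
3*x^4 + x^2*y^2 - 2*x*y^3 - y^3 + 3*x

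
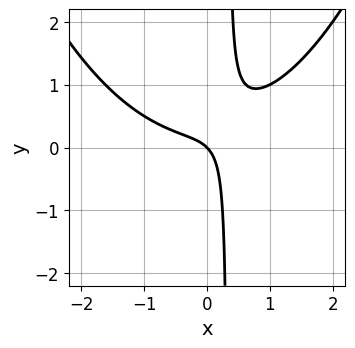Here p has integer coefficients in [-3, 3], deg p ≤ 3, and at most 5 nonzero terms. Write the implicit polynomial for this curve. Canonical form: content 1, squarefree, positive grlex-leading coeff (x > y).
x^3 - 3*x*y + x + y

First, the degree is 3 — the shape is more complex than any degree-2 curve.
Next, from the axis intercepts and sections: it crosses the x-axis at the gridline x = 0; it meets the y-axis at y = 0 (among the integer gridlines).
Finally, these observations pin down the coefficients.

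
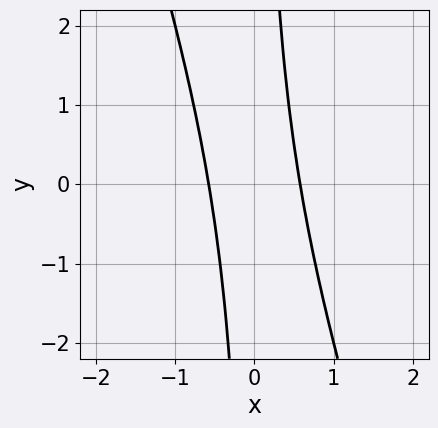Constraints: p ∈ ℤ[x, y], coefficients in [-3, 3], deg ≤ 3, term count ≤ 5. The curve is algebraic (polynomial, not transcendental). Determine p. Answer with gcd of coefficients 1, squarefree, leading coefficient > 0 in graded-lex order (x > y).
Degree: the shape is more complex than any degree-1 curve, so deg p = 2.
Reading off the gridlines: no y-intercept at any integer in the box.
Putting this together gives p.

3*x^2 + x*y - 1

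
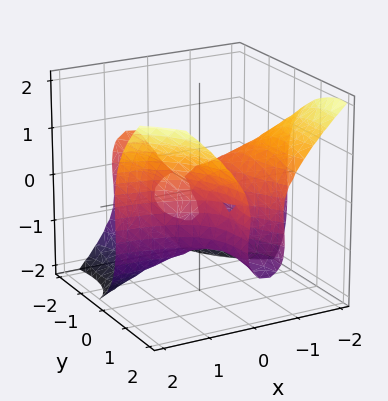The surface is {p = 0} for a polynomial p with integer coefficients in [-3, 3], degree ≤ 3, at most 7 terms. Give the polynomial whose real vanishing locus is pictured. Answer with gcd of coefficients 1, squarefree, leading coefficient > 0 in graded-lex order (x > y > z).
2*x^2*y + x*y^2 - z^3 - z^2 - x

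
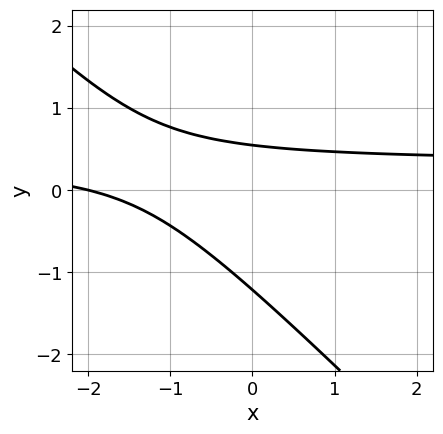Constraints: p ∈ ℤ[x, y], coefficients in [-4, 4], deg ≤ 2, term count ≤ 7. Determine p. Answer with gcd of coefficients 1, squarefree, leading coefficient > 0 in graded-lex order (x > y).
First, the degree is 2 — a generic line meets the curve in up to 2 points.
Then, from the axis intercepts and sections: it meets the x-axis at x = -2 (among the integer gridlines).
Finally, the integer polynomial consistent with all of this is the stated p.

3*x*y + 3*y^2 - x + 2*y - 2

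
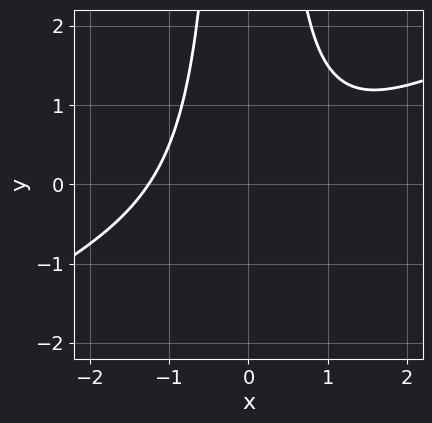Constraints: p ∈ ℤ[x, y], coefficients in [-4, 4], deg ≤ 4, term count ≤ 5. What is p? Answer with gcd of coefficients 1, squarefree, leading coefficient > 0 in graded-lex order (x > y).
x^3 - 2*x^2*y + 2

First, degree: no degree-2 curve has this shape, so deg p = 3.
Next, from the axis intercepts and sections: it misses every integer gridline on the y-axis.
Finally, fitting integer coefficients to these (and the overall shape) gives p.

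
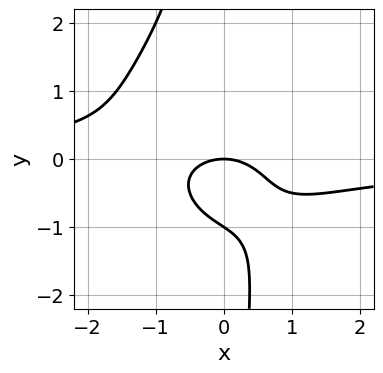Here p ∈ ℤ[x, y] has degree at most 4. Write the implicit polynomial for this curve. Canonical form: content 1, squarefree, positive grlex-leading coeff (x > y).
2*x^3*y + 2*x*y^3 + 2*x^2 + 3*y^2 + 3*y

First, deg p = 4. A generic line meets the curve in up to 4 points.
Then, observable constraints: one x-axis crossing is at x = 0; the y-axis gridline crossings are at y ∈ {-1, 0}.
Finally, the integer polynomial consistent with all of this is the stated p.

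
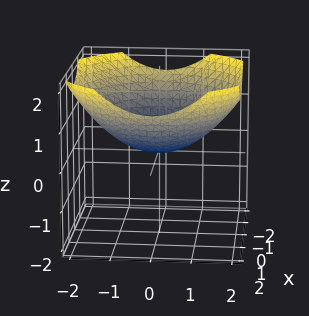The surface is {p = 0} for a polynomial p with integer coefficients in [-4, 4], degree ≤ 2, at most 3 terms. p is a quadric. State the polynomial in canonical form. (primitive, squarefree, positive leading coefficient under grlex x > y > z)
x^2 + y^2 - 3*z

The degree is 2 — a paraboloid; a quadric.
Symmetry: every cross-section ⟂ z is a circle, so x, y appear only via x² + y².
Against the integer gridlines: one x-axis crossing is at x = 0; it crosses the y-axis at the gridline y = 0; it crosses the z-axis at the gridline z = 0.
Fitting integer coefficients to these (and the overall shape) gives p.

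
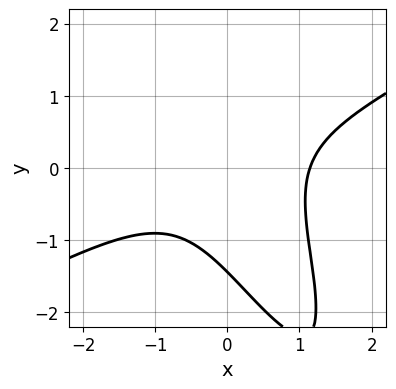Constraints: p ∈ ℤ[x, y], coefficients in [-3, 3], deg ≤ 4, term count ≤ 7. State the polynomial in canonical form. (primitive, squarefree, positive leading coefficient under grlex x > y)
(a) deg p = 3.
(b) Putting this together gives p.

2*x^3 - 2*x^2*y - 3*x*y^2 - y^3 - 3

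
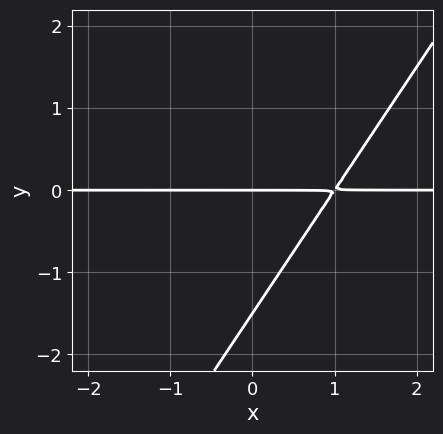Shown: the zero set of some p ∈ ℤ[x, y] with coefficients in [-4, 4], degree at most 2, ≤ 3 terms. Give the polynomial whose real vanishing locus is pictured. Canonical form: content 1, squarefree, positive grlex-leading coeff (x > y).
3*x*y - 2*y^2 - 3*y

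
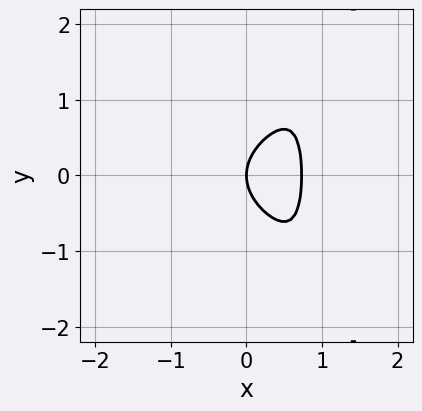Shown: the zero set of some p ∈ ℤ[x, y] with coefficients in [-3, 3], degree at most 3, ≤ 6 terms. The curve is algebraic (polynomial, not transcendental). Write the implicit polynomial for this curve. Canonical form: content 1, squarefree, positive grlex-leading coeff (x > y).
The degree is 3 — the shape is more complex than any degree-2 curve.
Symmetries: it's symmetric under y → −y, forcing even powers of y.
Observable constraints: one x-axis crossing is at x = 0; it meets the y-axis at y = 0 (among the integer gridlines).
Assembling these constraints gives the stated polynomial.

x^3 - 2*x*y^2 + 2*x^2 + 2*y^2 - 2*x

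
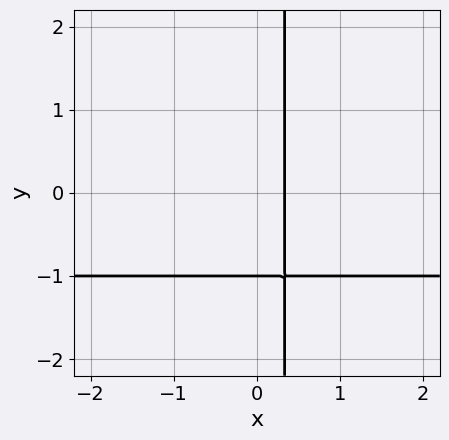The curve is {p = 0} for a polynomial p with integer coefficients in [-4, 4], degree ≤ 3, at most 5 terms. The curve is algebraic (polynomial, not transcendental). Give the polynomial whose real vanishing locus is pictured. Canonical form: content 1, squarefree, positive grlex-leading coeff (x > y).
First, degree: a generic line meets the curve in up to 2 points, so deg p = 2.
Then, checking where it meets the axes: it crosses the y-axis at the gridline y = -1.
Finally, matching integer coefficients to the picture gives p.

3*x*y + 3*x - y - 1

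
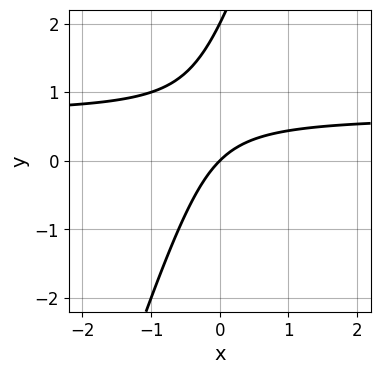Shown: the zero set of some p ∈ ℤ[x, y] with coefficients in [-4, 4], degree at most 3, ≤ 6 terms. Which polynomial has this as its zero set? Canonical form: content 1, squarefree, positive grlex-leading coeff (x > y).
3*x*y - y^2 - 2*x + 2*y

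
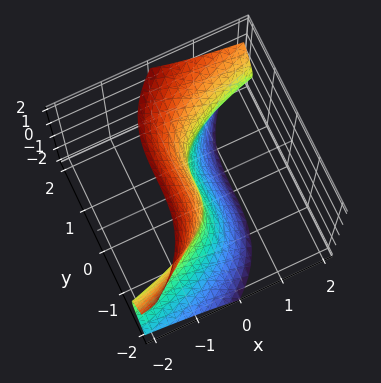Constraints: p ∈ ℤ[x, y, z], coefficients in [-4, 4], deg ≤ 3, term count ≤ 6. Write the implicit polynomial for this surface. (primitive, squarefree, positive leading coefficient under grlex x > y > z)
First, degree: a generic line meets the surface in up to 3 points, so deg p = 3.
Next, checking where it meets the axes: it meets the x-axis at x = 0 (among the integer gridlines); it crosses the y-axis at the gridline y = 0.
Finally, these observations pin down the coefficients.

2*x*z^2 - y^3 + z^3 + 2*x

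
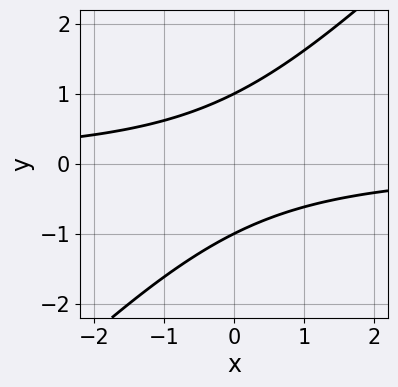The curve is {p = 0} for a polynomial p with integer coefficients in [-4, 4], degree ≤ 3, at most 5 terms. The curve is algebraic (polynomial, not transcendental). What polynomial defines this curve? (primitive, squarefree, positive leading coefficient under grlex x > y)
First, deg p = 2. The shape is more complex than any degree-1 curve.
Then, observable constraints: the curve avoids every integer x-axis point in the box; the y-axis gridline crossings are at y ∈ {-1, 1}.
Finally, solving for integer coefficients yields p as stated.

x*y - y^2 + 1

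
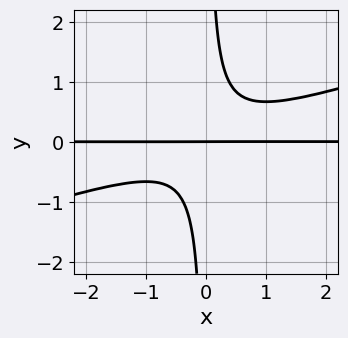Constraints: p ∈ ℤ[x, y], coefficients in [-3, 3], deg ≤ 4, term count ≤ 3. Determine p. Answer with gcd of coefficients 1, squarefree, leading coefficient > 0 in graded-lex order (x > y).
First, the degree is 3 — a generic line meets the curve in up to 3 points.
Then, against the integer gridlines: the visible x-axis segment lies entirely on the curve; it meets the y-axis at y = 0 (among the integer gridlines).
Finally, putting this together gives p.

x^2*y - 3*x*y^2 + y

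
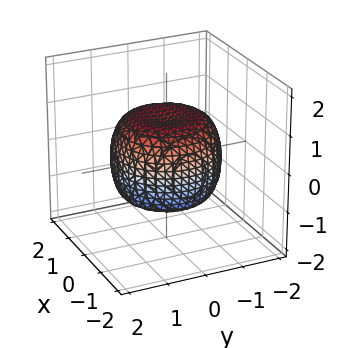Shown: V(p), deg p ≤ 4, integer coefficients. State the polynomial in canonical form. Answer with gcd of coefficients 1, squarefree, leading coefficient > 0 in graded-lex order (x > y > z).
Degree: no degree-3 surface has this shape, so deg p = 4.
By symmetry, every cross-section ⟂ z is a circle, so x, y appear only via x² + y².
Against the integer gridlines: the z-axis gridline crossings are at z ∈ {-1, 1}; a circular section at z = 0 has radius between 1 and 2.
Assembling these constraints gives the stated polynomial.

2*x^4 + 4*x^2*y^2 + 2*y^4 - 2*x^2 - 2*y^2 + 3*z^2 - 3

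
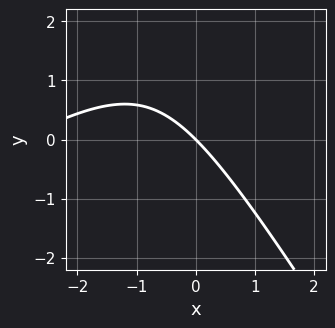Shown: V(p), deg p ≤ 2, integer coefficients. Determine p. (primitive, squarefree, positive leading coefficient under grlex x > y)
deg p = 2.
Observable constraints: one y-axis crossing is at y = 0; it crosses the x-axis at the gridline x = 0.
Fitting integer coefficients to these (and the overall shape) gives p.

x^2 - x*y - y^2 + 3*x + 3*y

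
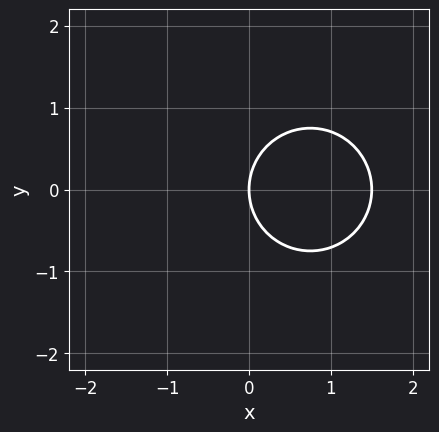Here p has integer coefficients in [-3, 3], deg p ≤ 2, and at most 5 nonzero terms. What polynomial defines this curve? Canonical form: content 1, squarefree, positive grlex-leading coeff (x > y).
2*x^2 + 2*y^2 - 3*x

1. deg p = 2. The shape is more complex than any degree-1 curve.
2. Symmetries: the y ↦ −y reflection is a symmetry, so y appears only in even powers.
3. Observable constraints: it meets the x-axis at x = 0 (among the integer gridlines); it crosses the y-axis at the gridline y = 0.
4. Assembling these constraints gives the stated polynomial.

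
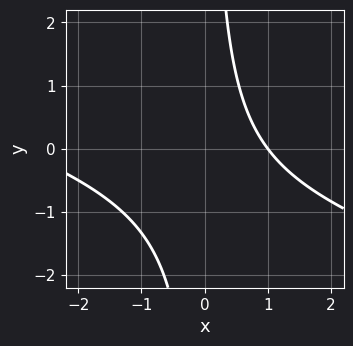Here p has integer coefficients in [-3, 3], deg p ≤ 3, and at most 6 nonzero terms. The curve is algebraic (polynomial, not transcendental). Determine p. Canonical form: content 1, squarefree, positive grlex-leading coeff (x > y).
1. deg p = 2. The shape is more complex than any degree-1 curve.
2. From the axis intercepts and sections: it meets the x-axis at x = 1 (among the integer gridlines); the curve avoids every integer y-axis point in the box.
3. Solving for integer coefficients yields p as stated.

x^2 + 3*x*y + 2*x - 3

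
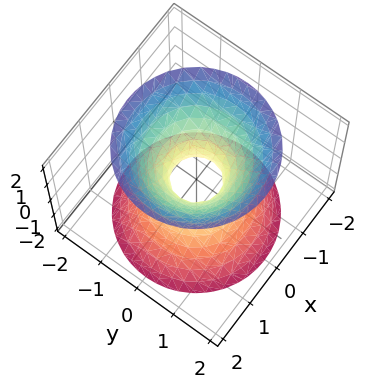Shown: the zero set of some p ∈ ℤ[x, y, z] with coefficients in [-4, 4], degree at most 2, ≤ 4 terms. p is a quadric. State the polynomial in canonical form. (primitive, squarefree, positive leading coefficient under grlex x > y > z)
First, deg p = 2. One connected sheet with a waist; a quadric.
Next, symmetries: the z ↦ −z reflection is a symmetry, so z appears only in even powers; the z-axis is an axis of rotation, so x and y enter only as x² + y².
Next, from the visible intercepts: it misses every integer gridline on the z-axis; a circular section at z = -2 has radius between 1 and 2.
Finally, the integer polynomial consistent with all of this is the stated p.

3*x^2 + 3*y^2 - 2*z^2 - 1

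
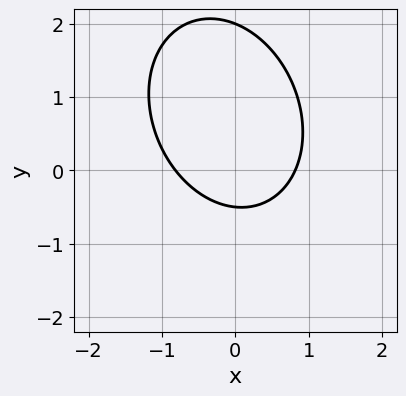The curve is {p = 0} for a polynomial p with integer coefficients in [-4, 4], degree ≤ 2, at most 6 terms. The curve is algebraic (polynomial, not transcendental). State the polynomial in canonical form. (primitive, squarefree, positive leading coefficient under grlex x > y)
3*x^2 + x*y + 2*y^2 - 3*y - 2

1. Degree: no degree-1 curve has this shape, so deg p = 2.
2. From the axis intercepts and sections: it meets the y-axis at y = 2 (among the integer gridlines).
3. Together with the visible shape, these determine p as stated.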